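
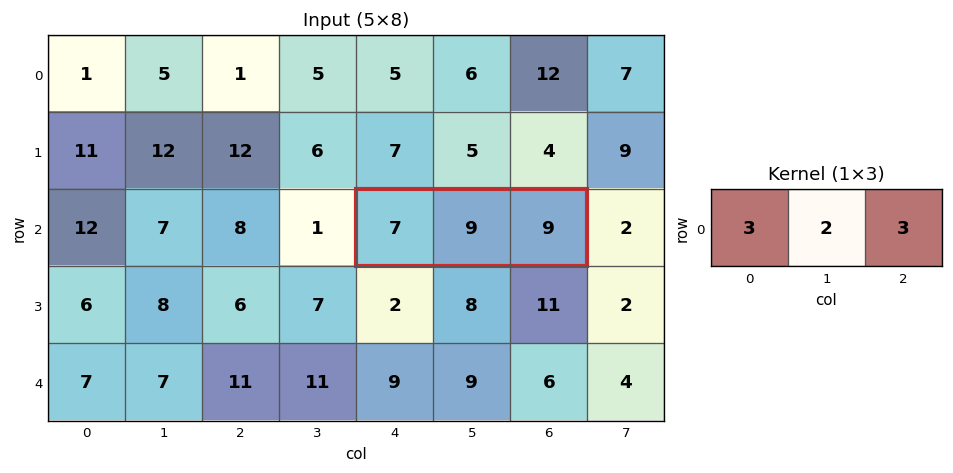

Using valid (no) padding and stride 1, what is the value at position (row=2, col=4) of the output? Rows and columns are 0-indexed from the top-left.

The receptive field on the input at this output position is [7 9 9]. Elementwise product with the kernel and sum: 7·3 + 9·2 + 9·3.

66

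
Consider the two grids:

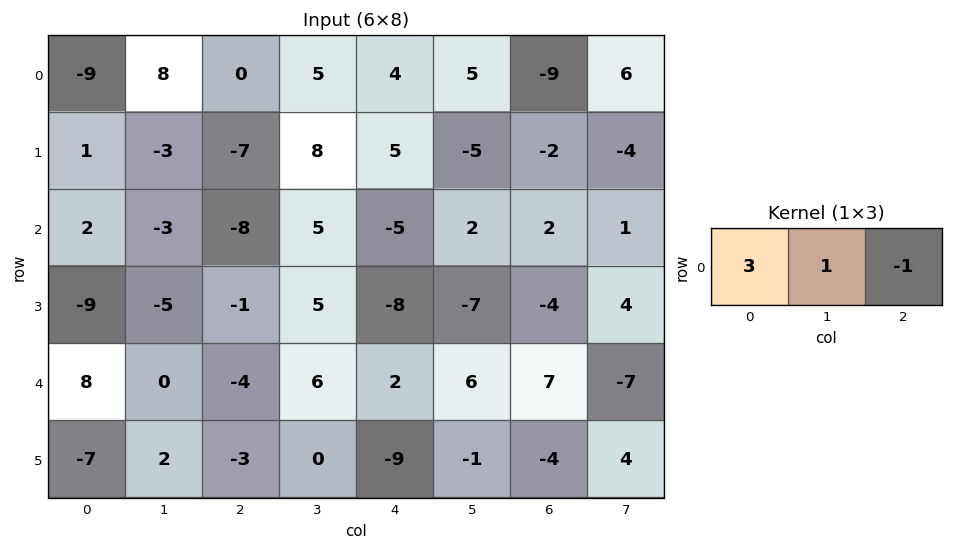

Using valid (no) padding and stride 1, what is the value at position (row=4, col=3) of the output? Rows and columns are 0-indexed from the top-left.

14

The receptive field on the input at this output position is [6 2 6]. Elementwise product with the kernel and sum: 6·3 + 2·1 + 6·-1.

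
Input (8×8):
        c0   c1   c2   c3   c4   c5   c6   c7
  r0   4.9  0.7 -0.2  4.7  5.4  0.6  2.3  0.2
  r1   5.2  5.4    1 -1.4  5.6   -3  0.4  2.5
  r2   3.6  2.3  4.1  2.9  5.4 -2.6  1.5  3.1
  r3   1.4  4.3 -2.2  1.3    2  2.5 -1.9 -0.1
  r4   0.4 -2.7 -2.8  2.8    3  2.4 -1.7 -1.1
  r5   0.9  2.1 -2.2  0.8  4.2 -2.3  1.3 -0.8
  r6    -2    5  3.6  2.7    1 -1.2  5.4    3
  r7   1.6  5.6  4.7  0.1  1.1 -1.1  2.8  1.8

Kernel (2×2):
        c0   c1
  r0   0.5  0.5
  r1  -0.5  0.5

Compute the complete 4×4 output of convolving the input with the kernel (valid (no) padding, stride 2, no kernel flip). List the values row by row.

Output[0,0]: The receptive field on the input at this output position is [4.9 0.7 / 5.2 5.4]. Elementwise product with the kernel and sum: 4.9·0.5 + 0.7·0.5 + 5.2·-0.5 + 5.4·0.5.

2.9 1.05 -1.3 2.3
4.4 5.25 1.65 3.2
-0.55 1.5 -0.55 -2.45
3.5 0.85 -1.2 3.7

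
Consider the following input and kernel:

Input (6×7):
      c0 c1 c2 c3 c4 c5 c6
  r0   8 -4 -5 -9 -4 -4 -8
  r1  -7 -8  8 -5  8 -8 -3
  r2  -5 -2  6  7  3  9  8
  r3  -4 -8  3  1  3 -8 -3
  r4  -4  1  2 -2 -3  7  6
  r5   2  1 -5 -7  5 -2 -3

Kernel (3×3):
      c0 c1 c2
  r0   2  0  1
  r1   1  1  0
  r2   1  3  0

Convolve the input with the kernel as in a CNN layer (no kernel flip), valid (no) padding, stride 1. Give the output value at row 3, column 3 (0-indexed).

-3

The receptive field on the input at this output position is [1 3 -8 / -2 -3 7 / -7 5 -2]. Elementwise product with the kernel and sum: 1·2 + -8·1 + -2·1 + -3·1 + -7·1 + 5·3.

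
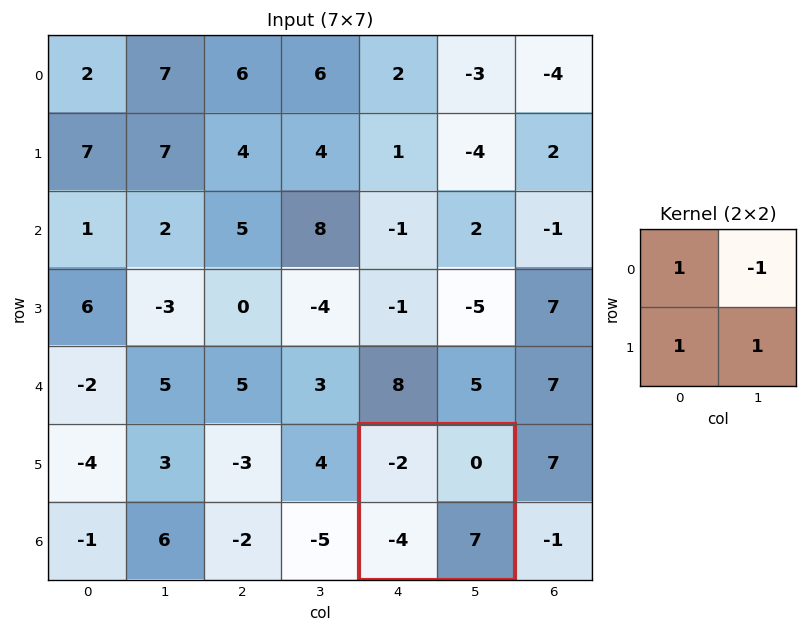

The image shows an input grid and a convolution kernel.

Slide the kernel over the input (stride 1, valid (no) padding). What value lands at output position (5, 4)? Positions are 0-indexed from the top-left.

1

The receptive field on the input at this output position is [-2 0 / -4 7]. Elementwise product with the kernel and sum: -2·1 + 0·-1 + -4·1 + 7·1.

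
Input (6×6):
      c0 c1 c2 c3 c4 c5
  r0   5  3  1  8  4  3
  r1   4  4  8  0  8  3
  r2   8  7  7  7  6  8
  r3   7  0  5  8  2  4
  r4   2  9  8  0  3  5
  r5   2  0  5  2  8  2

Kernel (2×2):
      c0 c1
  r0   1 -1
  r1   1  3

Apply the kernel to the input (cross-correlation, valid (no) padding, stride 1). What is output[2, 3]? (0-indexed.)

15

The receptive field on the input at this output position is [7 6 / 8 2]. Elementwise product with the kernel and sum: 7·1 + 6·-1 + 8·1 + 2·3.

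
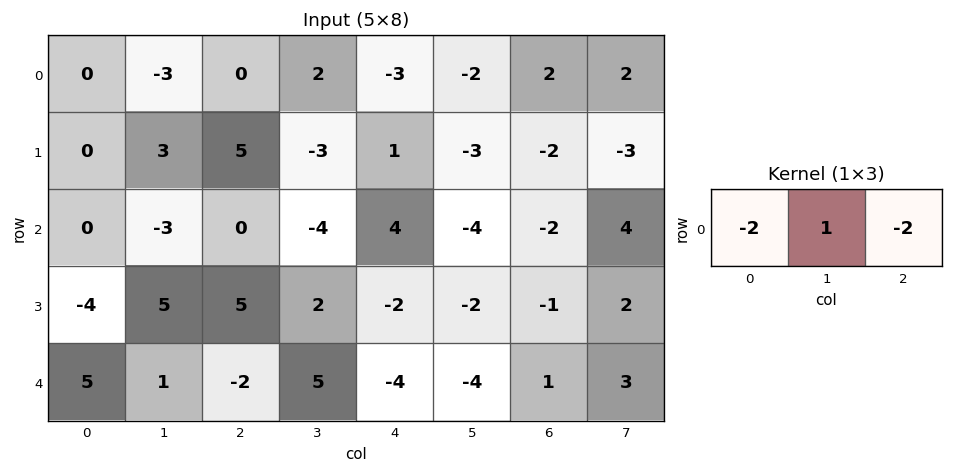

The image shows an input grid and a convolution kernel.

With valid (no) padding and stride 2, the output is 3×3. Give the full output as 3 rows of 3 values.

-3 8 0
-3 -12 -8
-5 17 2

Output[0,0]: The receptive field on the input at this output position is [0 -3 0]. Elementwise product with the kernel and sum: 0·-2 + -3·1 + 0·-2.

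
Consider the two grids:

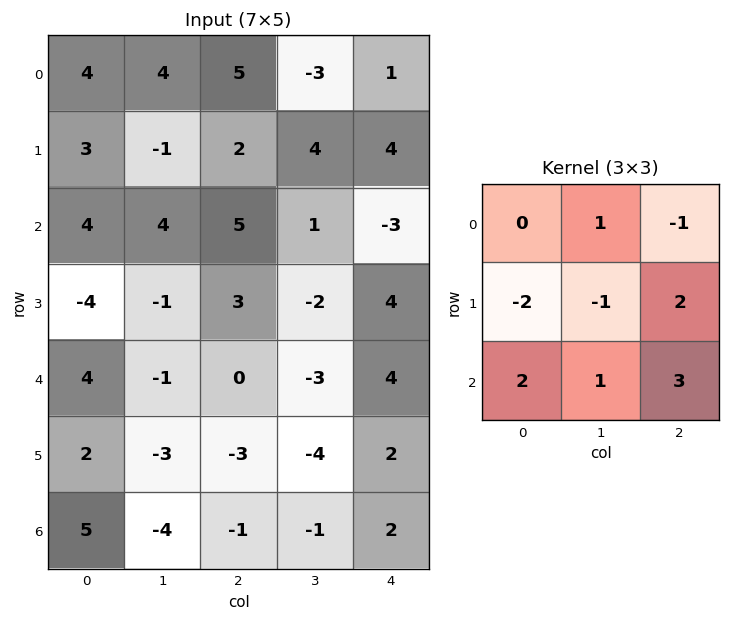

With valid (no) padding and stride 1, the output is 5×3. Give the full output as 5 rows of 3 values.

Output[0,0]: The receptive field on the input at this output position is [4 4 5 / 3 -1 2 / 4 4 5]. Elementwise product with the kernel and sum: 4·1 + 5·-1 + 3·-2 + -1·-1 + 2·2 + 4·2 + 4·1 + 5·3.

25 32 -2
-5 -18 -1
21 -12 17
-19 -20 1
-5 -8 10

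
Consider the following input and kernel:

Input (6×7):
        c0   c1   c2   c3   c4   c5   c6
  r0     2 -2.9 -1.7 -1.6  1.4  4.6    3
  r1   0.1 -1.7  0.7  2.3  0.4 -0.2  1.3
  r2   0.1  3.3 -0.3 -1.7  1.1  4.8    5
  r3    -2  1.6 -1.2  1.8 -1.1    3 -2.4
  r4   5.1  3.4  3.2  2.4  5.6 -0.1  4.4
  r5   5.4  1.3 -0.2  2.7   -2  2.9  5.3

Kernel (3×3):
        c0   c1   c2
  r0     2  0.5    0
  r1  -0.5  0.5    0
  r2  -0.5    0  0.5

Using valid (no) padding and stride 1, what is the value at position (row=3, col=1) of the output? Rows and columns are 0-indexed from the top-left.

The receptive field on the input at this output position is [1.6 -1.2 1.8 / 3.4 3.2 2.4 / 1.3 -0.2 2.7]. Elementwise product with the kernel and sum: 1.6·2 + -1.2·0.5 + 3.4·-0.5 + 3.2·0.5 + 1.3·-0.5 + 2.7·0.5.

3.2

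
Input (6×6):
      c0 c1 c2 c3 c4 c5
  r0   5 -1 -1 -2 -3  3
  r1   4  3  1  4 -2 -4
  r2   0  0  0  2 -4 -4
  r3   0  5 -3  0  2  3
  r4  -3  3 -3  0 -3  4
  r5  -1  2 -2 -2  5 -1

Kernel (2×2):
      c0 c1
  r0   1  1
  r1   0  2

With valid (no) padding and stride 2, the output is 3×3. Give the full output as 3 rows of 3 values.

10 5 -8
10 2 -2
4 -7 -1

Output[0,0]: The receptive field on the input at this output position is [5 -1 / 4 3]. Elementwise product with the kernel and sum: 5·1 + -1·1 + 3·2.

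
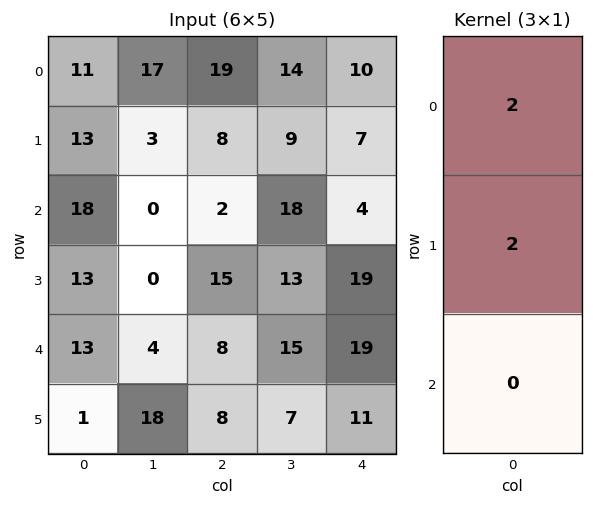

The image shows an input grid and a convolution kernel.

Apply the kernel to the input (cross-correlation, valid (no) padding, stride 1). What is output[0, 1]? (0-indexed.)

The receptive field on the input at this output position is [17 / 3 / 0]. Elementwise product with the kernel and sum: 17·2 + 3·2.

40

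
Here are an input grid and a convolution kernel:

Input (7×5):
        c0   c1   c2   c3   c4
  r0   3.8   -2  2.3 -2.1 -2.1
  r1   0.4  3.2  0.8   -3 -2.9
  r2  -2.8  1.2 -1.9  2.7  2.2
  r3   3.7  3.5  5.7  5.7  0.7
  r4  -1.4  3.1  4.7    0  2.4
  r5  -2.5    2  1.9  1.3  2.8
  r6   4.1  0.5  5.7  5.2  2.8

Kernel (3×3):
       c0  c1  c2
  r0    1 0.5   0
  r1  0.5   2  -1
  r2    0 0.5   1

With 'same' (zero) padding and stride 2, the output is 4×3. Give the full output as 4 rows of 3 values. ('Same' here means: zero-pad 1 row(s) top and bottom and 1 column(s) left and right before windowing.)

Output[0,0]: The receptive field on the zero-padded input at this output position is [0 0 0 / 0 3.8 -2 / 0 0.4 3.2]. Elementwise product with the kernel and sum: 0·1 + 0·0.5 + 0·0.5 + 3.8·2 + -2·-1 + 0.4·0.5 + 3.2·1.

13 3.1 -6.7
-1.25 6.25 1.65
-3.3 19.55 12.25
6.45 9.4 10.9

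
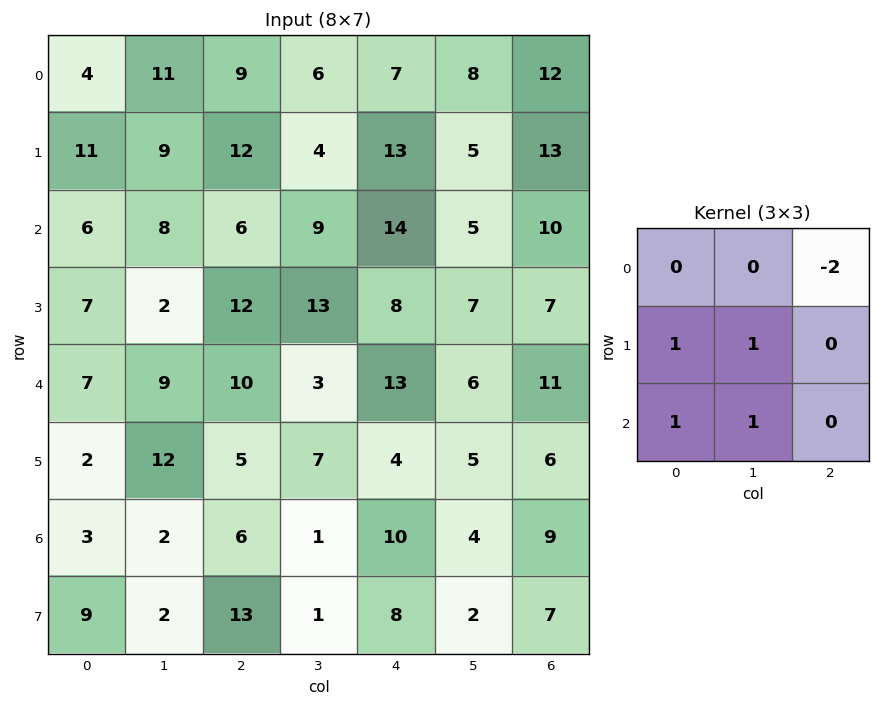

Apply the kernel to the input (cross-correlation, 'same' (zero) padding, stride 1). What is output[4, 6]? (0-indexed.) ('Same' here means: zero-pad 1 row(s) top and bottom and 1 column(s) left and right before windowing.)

The receptive field on the zero-padded input at this output position is [7 7 0 / 6 11 0 / 5 6 0]. Elementwise product with the kernel and sum: 0·-2 + 6·1 + 11·1 + 5·1 + 6·1.

28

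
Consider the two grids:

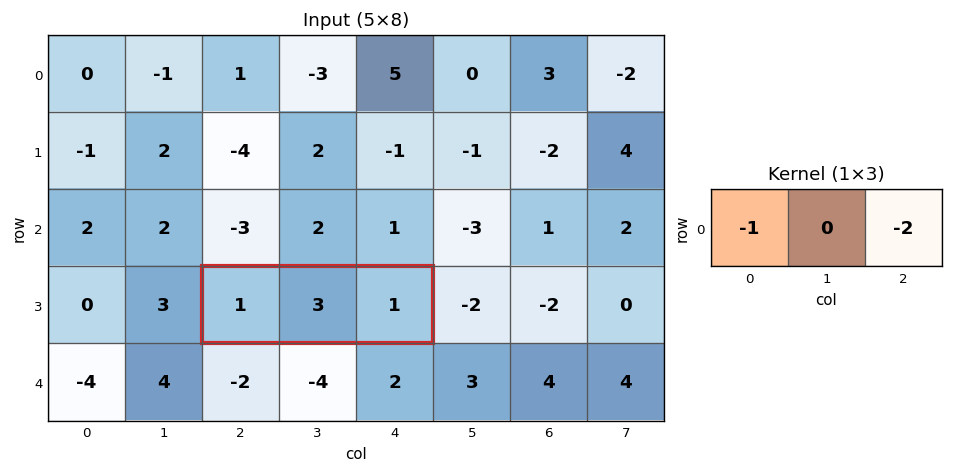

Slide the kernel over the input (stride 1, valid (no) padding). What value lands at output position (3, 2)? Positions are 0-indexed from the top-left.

-3

The receptive field on the input at this output position is [1 3 1]. Elementwise product with the kernel and sum: 1·-1 + 1·-2.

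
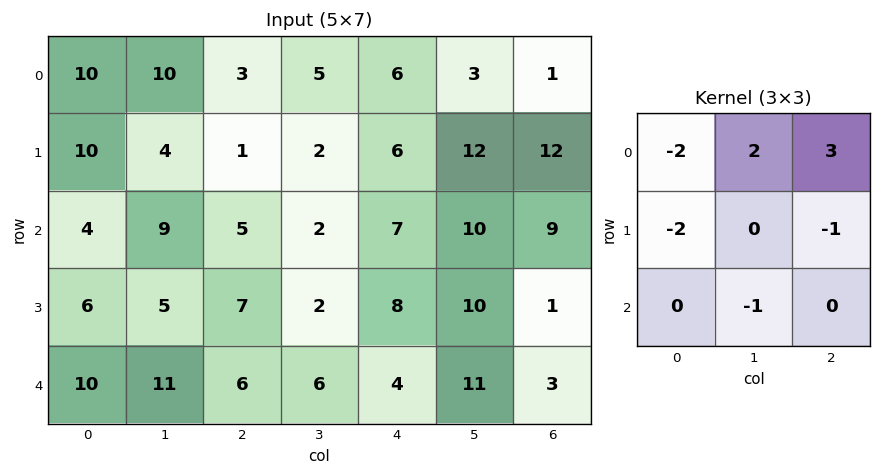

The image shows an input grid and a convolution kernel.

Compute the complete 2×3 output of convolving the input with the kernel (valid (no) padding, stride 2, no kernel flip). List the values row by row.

Output[0,0]: The receptive field on the input at this output position is [10 10 3 / 10 4 1 / 4 9 5]. Elementwise product with the kernel and sum: 10·-2 + 10·2 + 3·3 + 10·-2 + 1·-1 + 9·-1.

-21 12 -37
-5 -13 5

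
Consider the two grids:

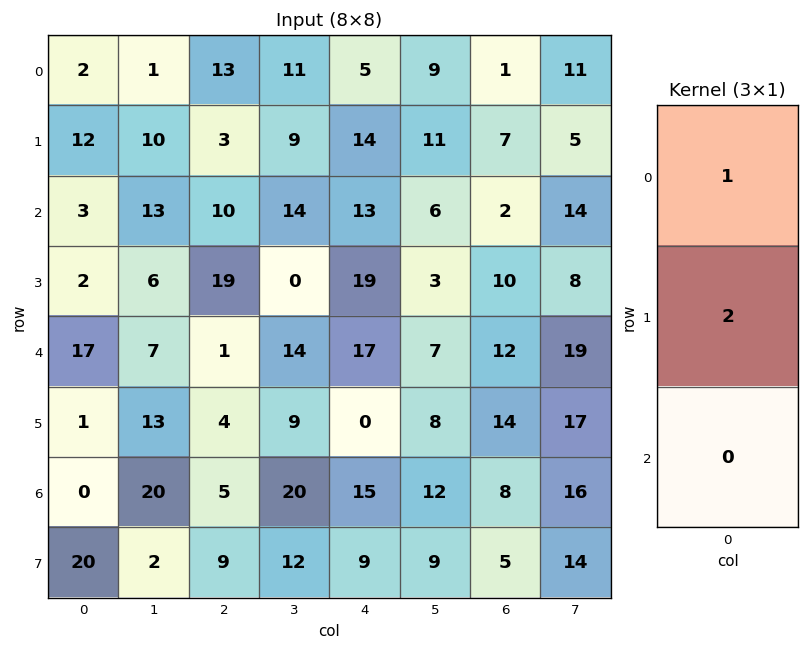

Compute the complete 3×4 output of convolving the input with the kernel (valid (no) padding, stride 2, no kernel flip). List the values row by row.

Output[0,0]: The receptive field on the input at this output position is [2 / 12 / 3]. Elementwise product with the kernel and sum: 2·1 + 12·2.
Output[0,1]: The receptive field on the input at this output position is [13 / 3 / 10]. Elementwise product with the kernel and sum: 13·1 + 3·2.

26 19 33 15
7 48 51 22
19 9 17 40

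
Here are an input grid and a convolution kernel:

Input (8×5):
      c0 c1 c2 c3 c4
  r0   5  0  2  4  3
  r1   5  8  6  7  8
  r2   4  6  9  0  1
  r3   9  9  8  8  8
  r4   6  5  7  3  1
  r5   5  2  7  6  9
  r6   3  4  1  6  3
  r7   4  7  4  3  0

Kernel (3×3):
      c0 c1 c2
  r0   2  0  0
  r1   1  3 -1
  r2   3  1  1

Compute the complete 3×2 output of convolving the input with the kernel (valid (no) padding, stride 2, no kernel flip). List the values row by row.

Output[0,0]: The receptive field on the input at this output position is [5 0 2 / 5 8 6 / 4 6 9]. Elementwise product with the kernel and sum: 5·2 + 5·1 + 8·3 + 6·-1 + 4·3 + 6·1 + 9·1.
Output[0,1]: The receptive field on the input at this output position is [2 4 3 / 6 7 8 / 9 0 1]. Elementwise product with the kernel and sum: 2·2 + 6·1 + 7·3 + 8·-1 + 9·3 + 0·1 + 1·1.

60 51
66 67
30 42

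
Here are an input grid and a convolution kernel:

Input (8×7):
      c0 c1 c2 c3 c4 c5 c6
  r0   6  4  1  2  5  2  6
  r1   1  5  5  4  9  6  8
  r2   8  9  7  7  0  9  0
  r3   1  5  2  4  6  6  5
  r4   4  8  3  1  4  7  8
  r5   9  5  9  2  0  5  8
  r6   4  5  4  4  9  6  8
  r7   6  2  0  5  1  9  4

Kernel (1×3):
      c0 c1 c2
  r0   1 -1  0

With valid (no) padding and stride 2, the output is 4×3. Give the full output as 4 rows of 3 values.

Output[0,0]: The receptive field on the input at this output position is [6 4 1]. Elementwise product with the kernel and sum: 6·1 + 4·-1.
Output[0,1]: The receptive field on the input at this output position is [1 2 5]. Elementwise product with the kernel and sum: 1·1 + 2·-1.

2 -1 3
-1 0 -9
-4 2 -3
-1 0 3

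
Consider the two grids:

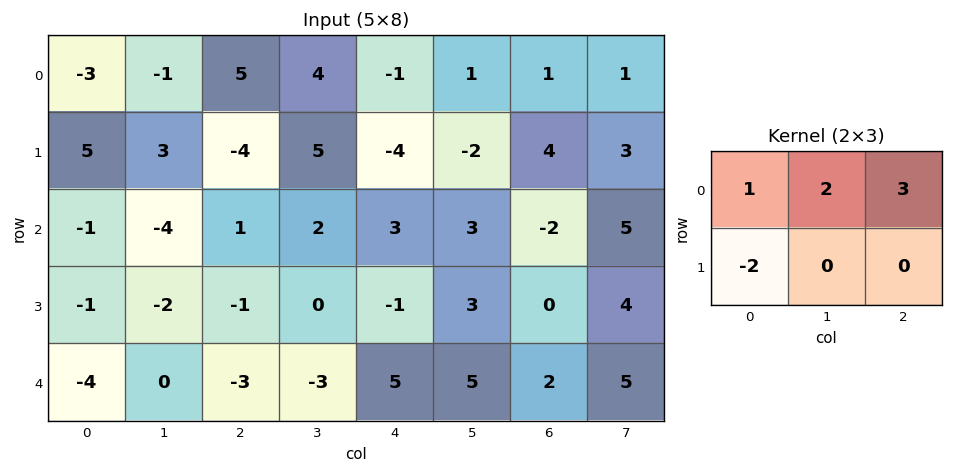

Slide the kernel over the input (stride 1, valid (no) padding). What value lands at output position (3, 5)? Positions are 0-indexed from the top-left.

The receptive field on the input at this output position is [3 0 4 / 5 2 5]. Elementwise product with the kernel and sum: 3·1 + 0·2 + 4·3 + 5·-2.

5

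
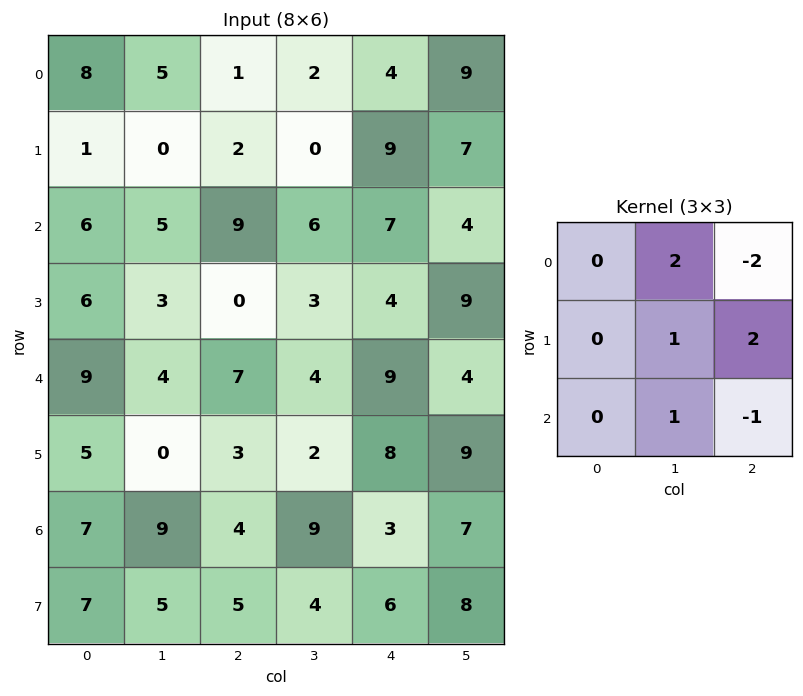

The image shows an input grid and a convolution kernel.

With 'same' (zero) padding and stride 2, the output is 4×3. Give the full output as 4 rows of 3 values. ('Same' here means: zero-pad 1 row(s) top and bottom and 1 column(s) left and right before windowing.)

Output[0,0]: The receptive field on the zero-padded input at this output position is [0 0 0 / 0 8 5 / 0 1 0]. Elementwise product with the kernel and sum: 0·2 + 0·-2 + 8·1 + 5·2 + 1·1 + 0·-1.
Output[0,1]: The receptive field on the zero-padded input at this output position is [0 0 0 / 5 1 2 / 0 2 0]. Elementwise product with the kernel and sum: 0·2 + 0·-2 + 1·1 + 2·2 + 2·1 + 0·-1.

19 7 24
21 22 14
28 10 6
37 25 13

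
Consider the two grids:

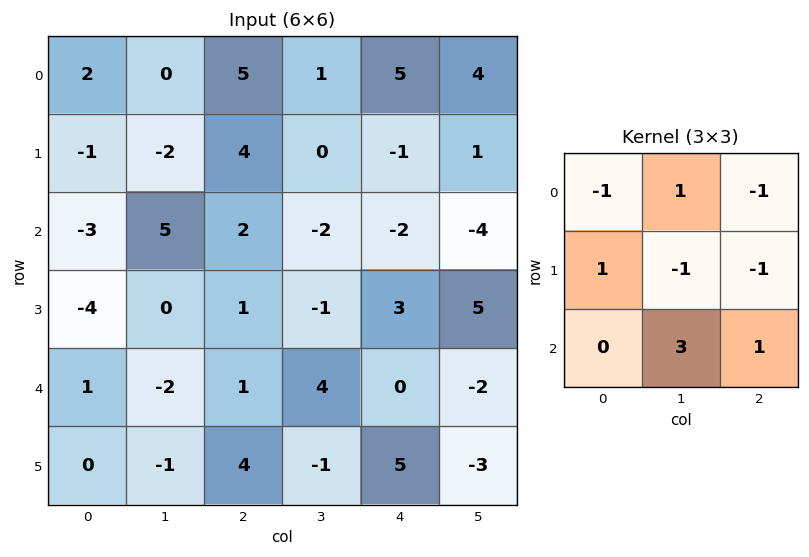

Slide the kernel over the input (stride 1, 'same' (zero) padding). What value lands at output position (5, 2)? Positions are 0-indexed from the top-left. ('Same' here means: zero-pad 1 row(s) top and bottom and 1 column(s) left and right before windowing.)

-5

The receptive field on the zero-padded input at this output position is [-2 1 4 / -1 4 -1 / 0 0 0]. Elementwise product with the kernel and sum: -2·-1 + 1·1 + 4·-1 + -1·1 + 4·-1 + -1·-1 + 0·3 + 0·1.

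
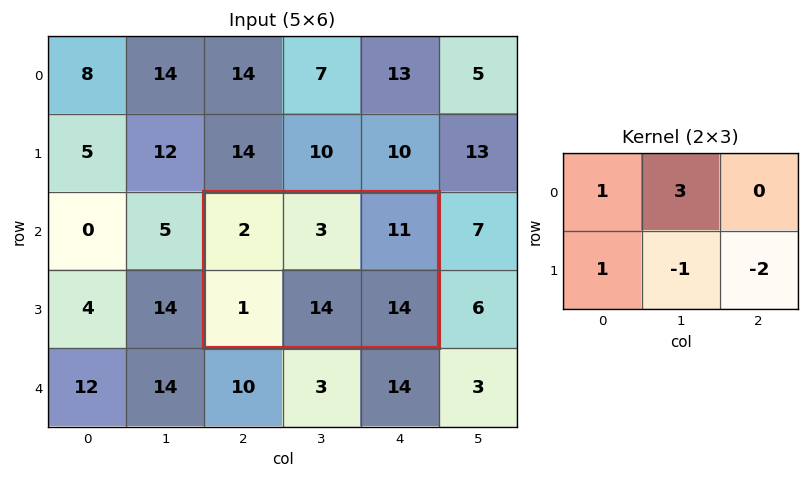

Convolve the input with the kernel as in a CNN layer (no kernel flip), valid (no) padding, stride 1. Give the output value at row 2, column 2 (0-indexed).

-30

The receptive field on the input at this output position is [2 3 11 / 1 14 14]. Elementwise product with the kernel and sum: 2·1 + 3·3 + 1·1 + 14·-1 + 14·-2.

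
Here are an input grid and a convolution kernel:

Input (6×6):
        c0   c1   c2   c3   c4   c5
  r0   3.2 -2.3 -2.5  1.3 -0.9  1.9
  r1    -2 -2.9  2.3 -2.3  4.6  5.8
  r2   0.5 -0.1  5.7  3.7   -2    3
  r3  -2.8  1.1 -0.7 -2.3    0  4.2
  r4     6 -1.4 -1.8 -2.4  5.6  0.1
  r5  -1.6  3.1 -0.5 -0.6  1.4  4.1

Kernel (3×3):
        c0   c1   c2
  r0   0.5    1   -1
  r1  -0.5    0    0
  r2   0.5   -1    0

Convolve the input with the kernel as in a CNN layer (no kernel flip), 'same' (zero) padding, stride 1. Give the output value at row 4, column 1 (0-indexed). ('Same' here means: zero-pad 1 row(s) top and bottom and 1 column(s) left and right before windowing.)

The receptive field on the zero-padded input at this output position is [-2.8 1.1 -0.7 / 6 -1.4 -1.8 / -1.6 3.1 -0.5]. Elementwise product with the kernel and sum: -2.8·0.5 + 1.1·1 + -0.7·-1 + 6·-0.5 + -1.6·0.5 + 3.1·-1.

-6.5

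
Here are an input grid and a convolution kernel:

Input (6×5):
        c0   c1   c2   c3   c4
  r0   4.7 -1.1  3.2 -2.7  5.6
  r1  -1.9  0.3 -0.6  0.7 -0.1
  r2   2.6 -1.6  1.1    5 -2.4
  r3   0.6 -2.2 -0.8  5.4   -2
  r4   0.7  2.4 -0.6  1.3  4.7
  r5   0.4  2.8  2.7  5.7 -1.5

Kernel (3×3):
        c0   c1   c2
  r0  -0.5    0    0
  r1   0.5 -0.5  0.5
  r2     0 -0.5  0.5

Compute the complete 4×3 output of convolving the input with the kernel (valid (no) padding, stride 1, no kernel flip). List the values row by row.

-2.4 3.3 -6
4.3 4.1 -6.55
-1.8 3.75 -2.95
-1.5 4.75 -1.8

Output[0,0]: The receptive field on the input at this output position is [4.7 -1.1 3.2 / -1.9 0.3 -0.6 / 2.6 -1.6 1.1]. Elementwise product with the kernel and sum: 4.7·-0.5 + -1.9·0.5 + 0.3·-0.5 + -0.6·0.5 + -1.6·-0.5 + 1.1·0.5.
Output[0,1]: The receptive field on the input at this output position is [-1.1 3.2 -2.7 / 0.3 -0.6 0.7 / -1.6 1.1 5]. Elementwise product with the kernel and sum: -1.1·-0.5 + 0.3·0.5 + -0.6·-0.5 + 0.7·0.5 + 1.1·-0.5 + 5·0.5.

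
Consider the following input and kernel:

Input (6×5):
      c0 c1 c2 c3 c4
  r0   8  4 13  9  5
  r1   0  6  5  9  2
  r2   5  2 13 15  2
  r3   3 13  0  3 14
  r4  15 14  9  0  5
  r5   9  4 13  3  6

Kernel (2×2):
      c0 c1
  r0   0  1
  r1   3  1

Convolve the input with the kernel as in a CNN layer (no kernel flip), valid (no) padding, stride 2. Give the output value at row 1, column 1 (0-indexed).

The receptive field on the input at this output position is [13 15 / 0 3]. Elementwise product with the kernel and sum: 15·1 + 0·3 + 3·1.

18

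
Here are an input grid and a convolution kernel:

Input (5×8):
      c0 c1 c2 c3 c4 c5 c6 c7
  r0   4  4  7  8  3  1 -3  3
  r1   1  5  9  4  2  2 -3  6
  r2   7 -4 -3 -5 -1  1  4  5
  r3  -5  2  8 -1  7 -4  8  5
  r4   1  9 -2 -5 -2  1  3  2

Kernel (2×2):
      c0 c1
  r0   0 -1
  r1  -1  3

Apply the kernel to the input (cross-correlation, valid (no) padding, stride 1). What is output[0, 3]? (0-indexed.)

-1

The receptive field on the input at this output position is [8 3 / 4 2]. Elementwise product with the kernel and sum: 3·-1 + 4·-1 + 2·3.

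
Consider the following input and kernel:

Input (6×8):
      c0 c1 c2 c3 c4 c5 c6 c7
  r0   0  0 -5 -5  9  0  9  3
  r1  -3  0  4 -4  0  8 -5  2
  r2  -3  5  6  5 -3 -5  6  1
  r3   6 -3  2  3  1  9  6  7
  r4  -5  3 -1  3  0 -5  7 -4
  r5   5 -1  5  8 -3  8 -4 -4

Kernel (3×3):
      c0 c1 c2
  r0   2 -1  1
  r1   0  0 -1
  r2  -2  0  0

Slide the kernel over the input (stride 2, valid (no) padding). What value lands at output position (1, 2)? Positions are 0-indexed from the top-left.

The receptive field on the input at this output position is [-3 -5 6 / 1 9 6 / 0 -5 7]. Elementwise product with the kernel and sum: -3·2 + -5·-1 + 6·1 + 6·-1 + 0·-2.

-1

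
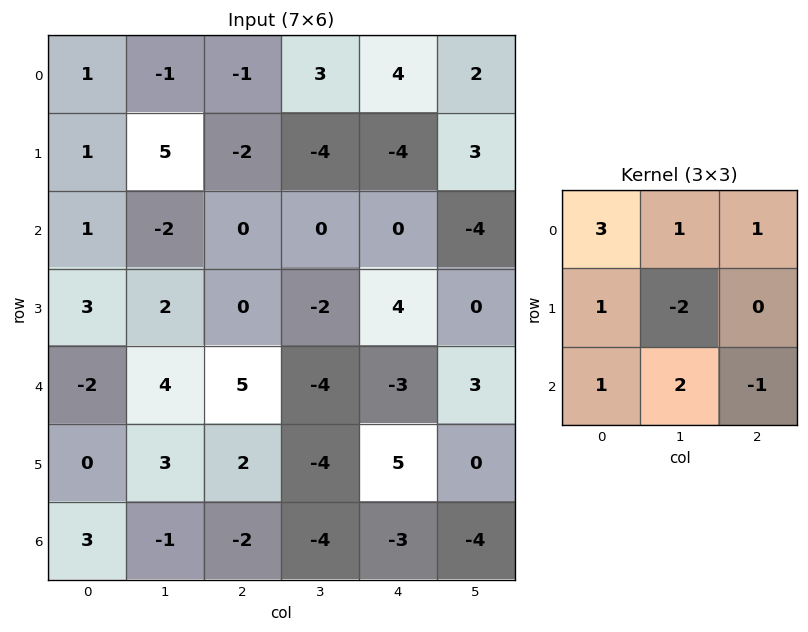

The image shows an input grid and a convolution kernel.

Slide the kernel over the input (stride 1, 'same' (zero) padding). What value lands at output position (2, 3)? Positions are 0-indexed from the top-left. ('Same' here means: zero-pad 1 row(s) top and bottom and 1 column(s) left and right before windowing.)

The receptive field on the zero-padded input at this output position is [-2 -4 -4 / 0 0 0 / 0 -2 4]. Elementwise product with the kernel and sum: -2·3 + -4·1 + -4·1 + 0·1 + 0·-2 + 0·1 + -2·2 + 4·-1.

-22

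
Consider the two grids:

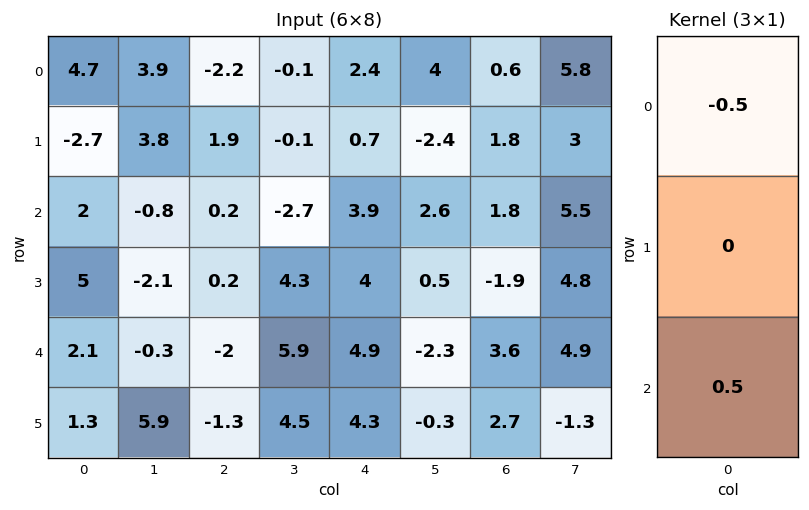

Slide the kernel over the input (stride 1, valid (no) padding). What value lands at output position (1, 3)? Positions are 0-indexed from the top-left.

The receptive field on the input at this output position is [-0.1 / -2.7 / 4.3]. Elementwise product with the kernel and sum: -0.1·-0.5 + 4.3·0.5.

2.2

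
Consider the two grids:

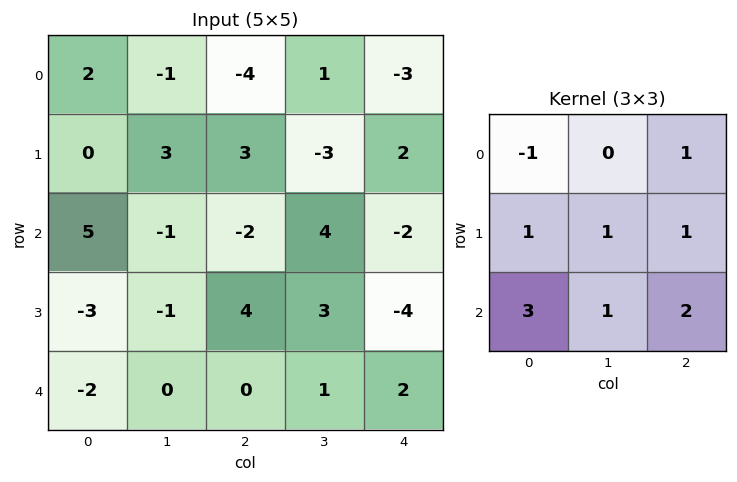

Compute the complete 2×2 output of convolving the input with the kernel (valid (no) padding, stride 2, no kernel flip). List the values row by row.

Output[0,0]: The receptive field on the input at this output position is [2 -1 -4 / 0 3 3 / 5 -1 -2]. Elementwise product with the kernel and sum: 2·-1 + -4·1 + 0·1 + 3·1 + 3·1 + 5·3 + -1·1 + -2·2.
Output[0,1]: The receptive field on the input at this output position is [-4 1 -3 / 3 -3 2 / -2 4 -2]. Elementwise product with the kernel and sum: -4·-1 + -3·1 + 3·1 + -3·1 + 2·1 + -2·3 + 4·1 + -2·2.

10 -3
-13 8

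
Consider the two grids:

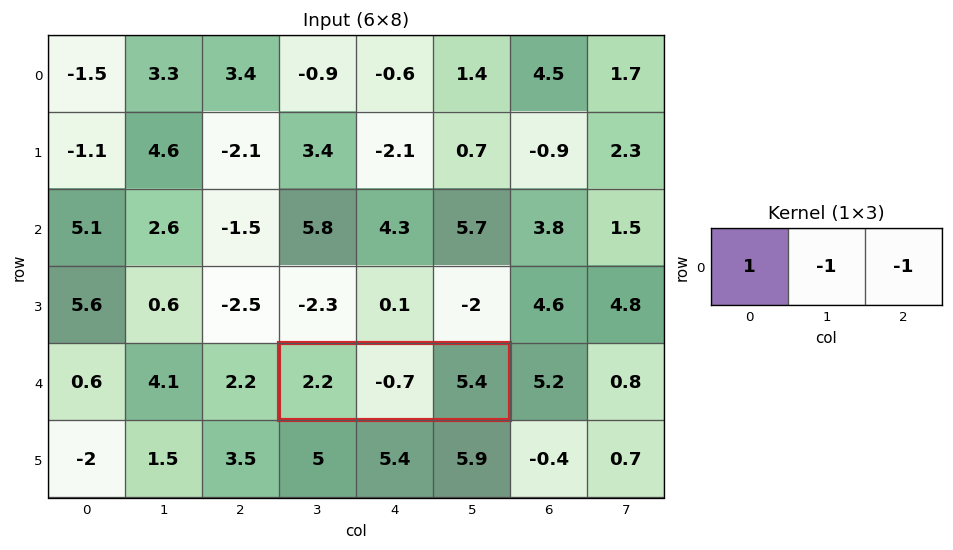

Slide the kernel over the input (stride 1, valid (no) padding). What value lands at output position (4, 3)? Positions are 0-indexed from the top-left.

The receptive field on the input at this output position is [2.2 -0.7 5.4]. Elementwise product with the kernel and sum: 2.2·1 + -0.7·-1 + 5.4·-1.

-2.5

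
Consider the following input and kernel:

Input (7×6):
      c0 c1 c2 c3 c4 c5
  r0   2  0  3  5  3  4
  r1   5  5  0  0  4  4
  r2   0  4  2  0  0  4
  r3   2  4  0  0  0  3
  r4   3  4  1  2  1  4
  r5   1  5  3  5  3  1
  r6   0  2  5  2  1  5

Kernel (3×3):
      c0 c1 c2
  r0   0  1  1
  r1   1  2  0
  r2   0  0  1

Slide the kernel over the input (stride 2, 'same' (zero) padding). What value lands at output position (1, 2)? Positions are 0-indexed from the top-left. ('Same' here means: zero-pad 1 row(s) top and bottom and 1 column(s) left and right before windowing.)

11

The receptive field on the zero-padded input at this output position is [0 4 4 / 0 0 4 / 0 0 3]. Elementwise product with the kernel and sum: 4·1 + 4·1 + 0·1 + 0·2 + 3·1.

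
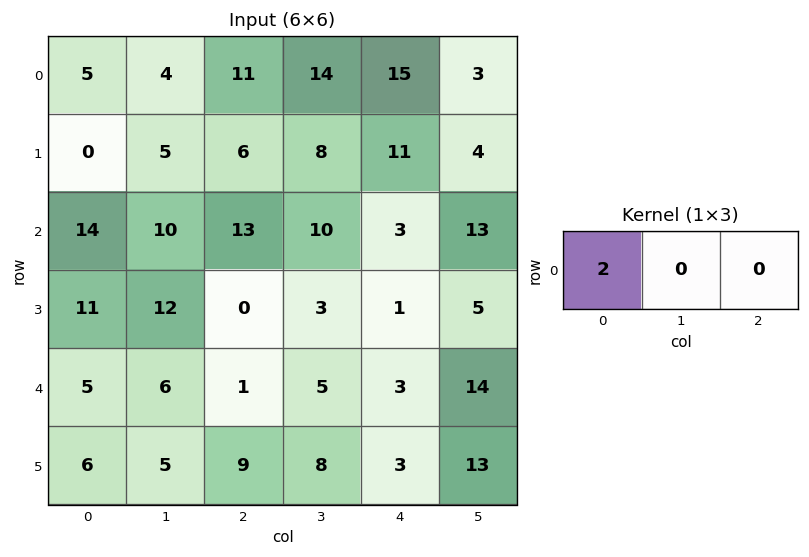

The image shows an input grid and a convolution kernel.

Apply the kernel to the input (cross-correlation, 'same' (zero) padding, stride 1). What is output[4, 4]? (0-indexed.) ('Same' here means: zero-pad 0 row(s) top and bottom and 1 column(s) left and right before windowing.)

The receptive field on the zero-padded input at this output position is [5 3 14]. Elementwise product with the kernel and sum: 5·2.

10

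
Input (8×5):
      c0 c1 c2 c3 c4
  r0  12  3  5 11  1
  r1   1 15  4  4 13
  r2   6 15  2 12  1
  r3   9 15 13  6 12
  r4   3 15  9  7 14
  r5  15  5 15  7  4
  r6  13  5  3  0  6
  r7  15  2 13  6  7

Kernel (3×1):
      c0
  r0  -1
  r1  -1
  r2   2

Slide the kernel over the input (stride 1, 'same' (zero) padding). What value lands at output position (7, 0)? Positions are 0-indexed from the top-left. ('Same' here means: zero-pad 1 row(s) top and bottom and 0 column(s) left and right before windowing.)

The receptive field on the zero-padded input at this output position is [13 / 15 / 0]. Elementwise product with the kernel and sum: 13·-1 + 15·-1 + 0·2.

-28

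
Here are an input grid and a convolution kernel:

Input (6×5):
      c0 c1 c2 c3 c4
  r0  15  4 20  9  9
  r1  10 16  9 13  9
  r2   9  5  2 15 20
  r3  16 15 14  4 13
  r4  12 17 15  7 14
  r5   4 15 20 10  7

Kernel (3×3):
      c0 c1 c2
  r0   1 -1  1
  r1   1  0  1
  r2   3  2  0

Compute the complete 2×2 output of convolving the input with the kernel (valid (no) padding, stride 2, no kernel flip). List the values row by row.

Output[0,0]: The receptive field on the input at this output position is [15 4 20 / 10 16 9 / 9 5 2]. Elementwise product with the kernel and sum: 15·1 + 4·-1 + 20·1 + 10·1 + 9·1 + 9·3 + 5·2.

87 74
106 93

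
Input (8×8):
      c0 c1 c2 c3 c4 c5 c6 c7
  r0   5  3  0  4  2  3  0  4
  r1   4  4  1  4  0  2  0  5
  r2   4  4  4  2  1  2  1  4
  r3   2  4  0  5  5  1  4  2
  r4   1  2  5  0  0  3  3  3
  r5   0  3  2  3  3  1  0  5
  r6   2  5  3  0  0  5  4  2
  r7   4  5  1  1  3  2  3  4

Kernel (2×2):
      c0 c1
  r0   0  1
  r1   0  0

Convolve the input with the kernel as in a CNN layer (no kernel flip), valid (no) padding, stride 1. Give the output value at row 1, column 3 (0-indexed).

The receptive field on the input at this output position is [4 0 / 2 1]. Elementwise product with the kernel and sum: 0·1.

0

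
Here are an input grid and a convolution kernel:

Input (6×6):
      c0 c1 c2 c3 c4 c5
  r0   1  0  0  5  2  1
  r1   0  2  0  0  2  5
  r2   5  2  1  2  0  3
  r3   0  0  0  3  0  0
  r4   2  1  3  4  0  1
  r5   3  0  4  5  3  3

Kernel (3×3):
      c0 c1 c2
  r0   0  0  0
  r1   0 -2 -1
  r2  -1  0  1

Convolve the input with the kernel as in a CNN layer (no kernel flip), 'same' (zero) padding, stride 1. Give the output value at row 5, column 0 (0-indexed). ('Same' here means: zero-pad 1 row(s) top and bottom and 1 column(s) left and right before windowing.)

The receptive field on the zero-padded input at this output position is [0 2 1 / 0 3 0 / 0 0 0]. Elementwise product with the kernel and sum: 3·-2 + 0·-1 + 0·-1 + 0·1.

-6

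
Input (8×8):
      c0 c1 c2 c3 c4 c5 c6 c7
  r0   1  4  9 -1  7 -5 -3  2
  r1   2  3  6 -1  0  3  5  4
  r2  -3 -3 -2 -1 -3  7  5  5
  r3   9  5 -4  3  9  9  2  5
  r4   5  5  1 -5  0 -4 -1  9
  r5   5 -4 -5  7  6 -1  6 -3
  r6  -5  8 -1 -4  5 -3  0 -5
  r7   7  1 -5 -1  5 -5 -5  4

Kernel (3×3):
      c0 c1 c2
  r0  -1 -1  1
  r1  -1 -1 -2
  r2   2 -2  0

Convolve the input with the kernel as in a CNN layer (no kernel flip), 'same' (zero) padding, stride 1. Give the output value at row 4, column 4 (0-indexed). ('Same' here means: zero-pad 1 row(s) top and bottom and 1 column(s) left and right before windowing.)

The receptive field on the zero-padded input at this output position is [3 9 9 / -5 0 -4 / 7 6 -1]. Elementwise product with the kernel and sum: 3·-1 + 9·-1 + 9·1 + -5·-1 + 0·-1 + -4·-2 + 7·2 + 6·-2.

12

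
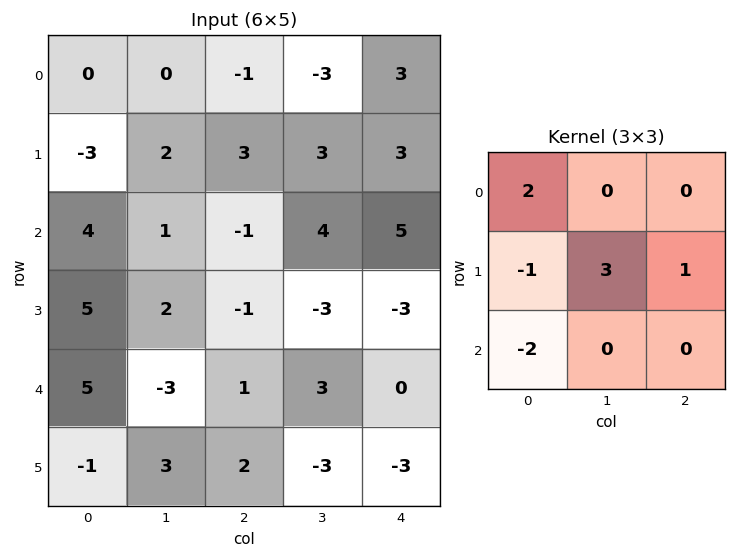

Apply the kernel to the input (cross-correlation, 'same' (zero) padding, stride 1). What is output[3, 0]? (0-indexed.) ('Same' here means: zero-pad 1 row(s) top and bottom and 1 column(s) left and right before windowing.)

The receptive field on the zero-padded input at this output position is [0 4 1 / 0 5 2 / 0 5 -3]. Elementwise product with the kernel and sum: 0·2 + 0·-1 + 5·3 + 2·1 + 0·-2.

17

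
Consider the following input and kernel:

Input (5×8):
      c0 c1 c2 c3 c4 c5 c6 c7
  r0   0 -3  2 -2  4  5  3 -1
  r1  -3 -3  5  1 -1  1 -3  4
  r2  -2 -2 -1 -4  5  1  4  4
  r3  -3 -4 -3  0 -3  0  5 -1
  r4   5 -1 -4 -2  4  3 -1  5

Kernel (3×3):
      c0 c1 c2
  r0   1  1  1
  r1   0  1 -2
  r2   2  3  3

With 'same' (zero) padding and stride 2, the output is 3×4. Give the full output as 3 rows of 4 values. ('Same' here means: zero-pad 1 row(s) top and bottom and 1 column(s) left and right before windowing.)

-12 18 -4 10
-25 -7 -5 10
0 -7 -5 -7

Output[0,0]: The receptive field on the zero-padded input at this output position is [0 0 0 / 0 0 -3 / 0 -3 -3]. Elementwise product with the kernel and sum: 0·1 + 0·1 + 0·1 + 0·1 + -3·-2 + 0·2 + -3·3 + -3·3.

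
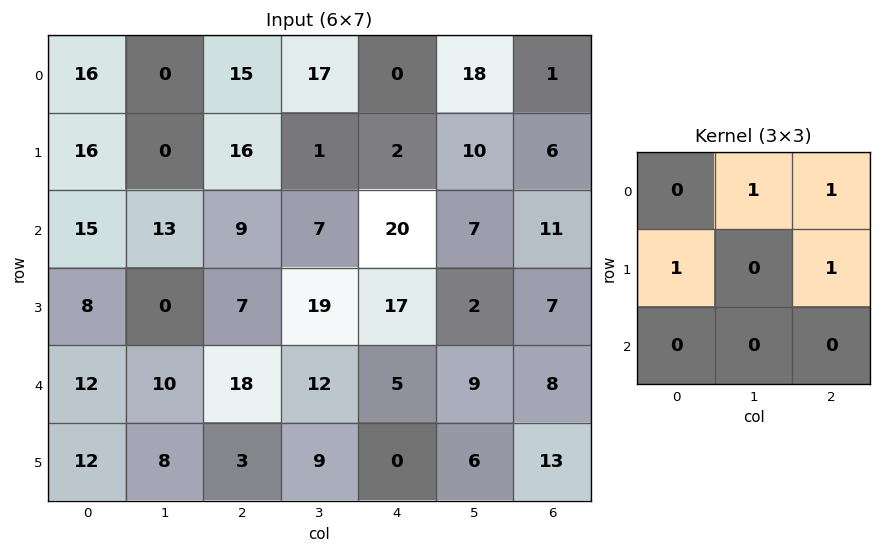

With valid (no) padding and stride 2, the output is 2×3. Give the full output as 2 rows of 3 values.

Output[0,0]: The receptive field on the input at this output position is [16 0 15 / 16 0 16 / 15 13 9]. Elementwise product with the kernel and sum: 0·1 + 15·1 + 16·1 + 16·1.
Output[0,1]: The receptive field on the input at this output position is [15 17 0 / 16 1 2 / 9 7 20]. Elementwise product with the kernel and sum: 17·1 + 0·1 + 16·1 + 2·1.

47 35 27
37 51 42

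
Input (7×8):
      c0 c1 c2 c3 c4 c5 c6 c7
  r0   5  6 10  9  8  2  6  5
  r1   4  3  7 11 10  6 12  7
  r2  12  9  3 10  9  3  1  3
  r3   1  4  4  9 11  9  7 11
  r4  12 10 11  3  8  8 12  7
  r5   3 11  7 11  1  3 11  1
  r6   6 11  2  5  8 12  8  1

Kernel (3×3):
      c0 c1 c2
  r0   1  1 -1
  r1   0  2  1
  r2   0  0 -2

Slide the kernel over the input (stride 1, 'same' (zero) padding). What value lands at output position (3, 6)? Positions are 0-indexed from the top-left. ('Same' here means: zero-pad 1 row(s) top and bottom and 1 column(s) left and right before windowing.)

12

The receptive field on the zero-padded input at this output position is [3 1 3 / 9 7 11 / 8 12 7]. Elementwise product with the kernel and sum: 3·1 + 1·1 + 3·-1 + 7·2 + 11·1 + 7·-2.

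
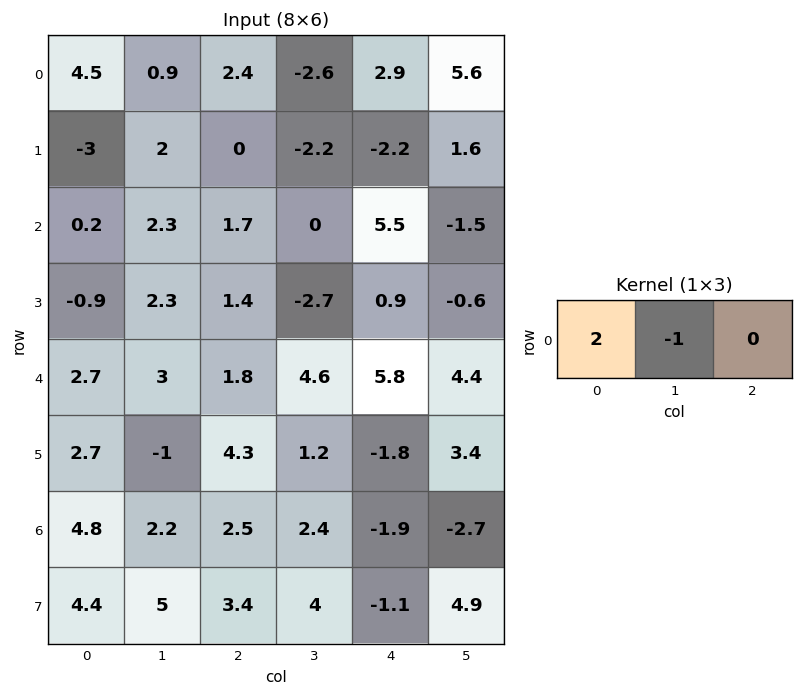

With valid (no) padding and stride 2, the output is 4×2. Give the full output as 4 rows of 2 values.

Output[0,0]: The receptive field on the input at this output position is [4.5 0.9 2.4]. Elementwise product with the kernel and sum: 4.5·2 + 0.9·-1.

8.1 7.4
-1.9 3.4
2.4 -1
7.4 2.6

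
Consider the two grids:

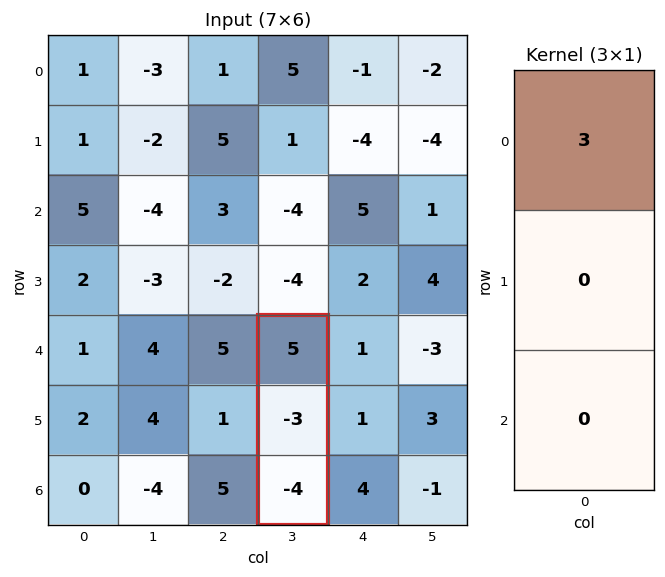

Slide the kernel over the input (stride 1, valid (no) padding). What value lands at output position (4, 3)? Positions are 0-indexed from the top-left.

15

The receptive field on the input at this output position is [5 / -3 / -4]. Elementwise product with the kernel and sum: 5·3.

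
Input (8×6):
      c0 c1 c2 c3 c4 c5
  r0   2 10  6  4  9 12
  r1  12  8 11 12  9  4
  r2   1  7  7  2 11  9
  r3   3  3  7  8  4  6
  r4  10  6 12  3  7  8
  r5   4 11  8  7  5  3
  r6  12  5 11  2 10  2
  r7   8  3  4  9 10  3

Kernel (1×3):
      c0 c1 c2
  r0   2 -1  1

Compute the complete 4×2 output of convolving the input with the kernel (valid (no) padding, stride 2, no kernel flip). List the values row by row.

0 17
2 23
26 28
30 30

Output[0,0]: The receptive field on the input at this output position is [2 10 6]. Elementwise product with the kernel and sum: 2·2 + 10·-1 + 6·1.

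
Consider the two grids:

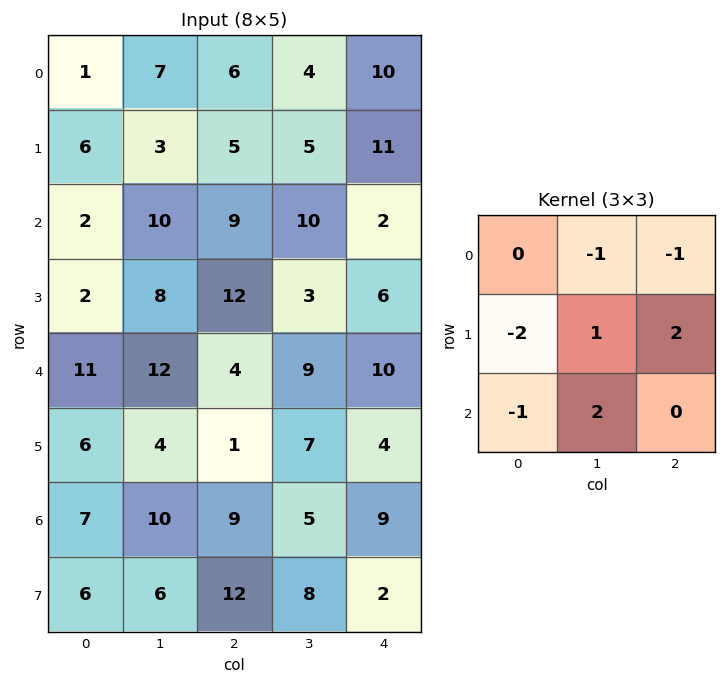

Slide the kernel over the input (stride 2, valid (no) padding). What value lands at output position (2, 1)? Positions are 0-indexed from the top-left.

-5

The receptive field on the input at this output position is [4 9 10 / 1 7 4 / 9 5 9]. Elementwise product with the kernel and sum: 9·-1 + 10·-1 + 1·-2 + 7·1 + 4·2 + 9·-1 + 5·2.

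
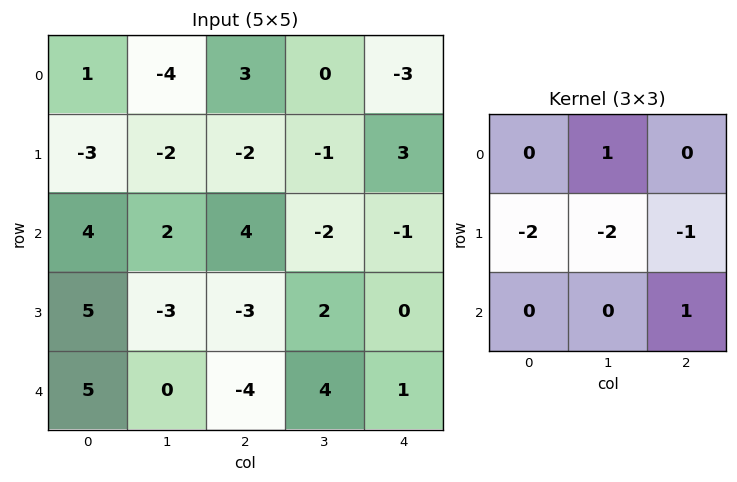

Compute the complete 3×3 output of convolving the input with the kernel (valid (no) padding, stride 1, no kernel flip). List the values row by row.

Output[0,0]: The receptive field on the input at this output position is [1 -4 3 / -3 -2 -2 / 4 2 4]. Elementwise product with the kernel and sum: -4·1 + -3·-2 + -2·-2 + -2·-1 + 4·1.

12 10 2
-21 -10 -4
-3 18 1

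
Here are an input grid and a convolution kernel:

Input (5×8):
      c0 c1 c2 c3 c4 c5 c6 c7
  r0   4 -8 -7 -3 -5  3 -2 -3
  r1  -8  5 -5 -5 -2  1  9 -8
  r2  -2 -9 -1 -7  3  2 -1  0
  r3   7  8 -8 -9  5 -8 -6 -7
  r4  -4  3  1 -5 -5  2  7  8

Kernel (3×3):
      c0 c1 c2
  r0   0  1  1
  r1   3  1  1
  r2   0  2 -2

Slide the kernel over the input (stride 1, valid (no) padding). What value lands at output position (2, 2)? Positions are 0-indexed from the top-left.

-32

The receptive field on the input at this output position is [-1 -7 3 / -8 -9 5 / 1 -5 -5]. Elementwise product with the kernel and sum: -7·1 + 3·1 + -8·3 + -9·1 + 5·1 + -5·2 + -5·-2.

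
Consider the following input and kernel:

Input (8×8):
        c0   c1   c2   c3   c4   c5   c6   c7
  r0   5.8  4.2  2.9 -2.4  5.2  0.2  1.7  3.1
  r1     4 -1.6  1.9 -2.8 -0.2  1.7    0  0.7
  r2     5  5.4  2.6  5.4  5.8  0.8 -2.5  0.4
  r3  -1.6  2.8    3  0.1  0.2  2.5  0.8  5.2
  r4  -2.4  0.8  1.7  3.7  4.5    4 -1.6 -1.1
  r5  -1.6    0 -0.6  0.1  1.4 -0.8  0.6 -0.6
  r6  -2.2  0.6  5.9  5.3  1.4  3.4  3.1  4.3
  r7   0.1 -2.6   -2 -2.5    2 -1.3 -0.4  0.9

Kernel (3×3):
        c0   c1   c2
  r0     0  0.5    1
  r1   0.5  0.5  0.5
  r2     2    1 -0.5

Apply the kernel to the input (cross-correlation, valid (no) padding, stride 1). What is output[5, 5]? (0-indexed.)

The receptive field on the input at this output position is [-0.8 0.6 -0.6 / 3.4 3.1 4.3 / -1.3 -0.4 0.9]. Elementwise product with the kernel and sum: 0.6·0.5 + -0.6·1 + 3.4·0.5 + 3.1·0.5 + 4.3·0.5 + -1.3·2 + -0.4·1 + 0.9·-0.5.

1.65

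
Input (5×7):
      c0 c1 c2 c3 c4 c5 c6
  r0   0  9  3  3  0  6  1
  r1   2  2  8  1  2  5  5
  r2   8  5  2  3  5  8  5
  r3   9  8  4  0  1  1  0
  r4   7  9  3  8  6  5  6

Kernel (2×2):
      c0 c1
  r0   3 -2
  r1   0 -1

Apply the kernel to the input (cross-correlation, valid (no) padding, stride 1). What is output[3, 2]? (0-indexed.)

The receptive field on the input at this output position is [4 0 / 3 8]. Elementwise product with the kernel and sum: 4·3 + 0·-2 + 8·-1.

4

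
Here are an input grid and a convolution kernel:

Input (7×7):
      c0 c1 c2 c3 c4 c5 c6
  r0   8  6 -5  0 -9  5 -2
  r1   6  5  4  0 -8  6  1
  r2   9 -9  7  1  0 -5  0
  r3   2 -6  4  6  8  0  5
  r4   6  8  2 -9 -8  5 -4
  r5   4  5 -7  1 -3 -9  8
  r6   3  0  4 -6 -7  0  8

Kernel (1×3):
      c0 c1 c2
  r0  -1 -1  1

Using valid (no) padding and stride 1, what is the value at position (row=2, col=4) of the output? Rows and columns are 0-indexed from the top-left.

5

The receptive field on the input at this output position is [0 -5 0]. Elementwise product with the kernel and sum: 0·-1 + -5·-1 + 0·1.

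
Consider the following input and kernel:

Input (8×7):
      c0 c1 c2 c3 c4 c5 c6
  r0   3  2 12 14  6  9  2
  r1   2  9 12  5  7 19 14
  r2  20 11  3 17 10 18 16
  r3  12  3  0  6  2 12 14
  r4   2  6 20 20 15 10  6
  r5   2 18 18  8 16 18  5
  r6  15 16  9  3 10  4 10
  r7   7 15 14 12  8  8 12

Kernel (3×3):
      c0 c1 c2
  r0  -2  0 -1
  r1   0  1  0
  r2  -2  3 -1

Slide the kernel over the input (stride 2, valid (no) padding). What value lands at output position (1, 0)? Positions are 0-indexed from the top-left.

-46

The receptive field on the input at this output position is [20 11 3 / 12 3 0 / 2 6 20]. Elementwise product with the kernel and sum: 20·-2 + 3·-1 + 3·1 + 2·-2 + 6·3 + 20·-1.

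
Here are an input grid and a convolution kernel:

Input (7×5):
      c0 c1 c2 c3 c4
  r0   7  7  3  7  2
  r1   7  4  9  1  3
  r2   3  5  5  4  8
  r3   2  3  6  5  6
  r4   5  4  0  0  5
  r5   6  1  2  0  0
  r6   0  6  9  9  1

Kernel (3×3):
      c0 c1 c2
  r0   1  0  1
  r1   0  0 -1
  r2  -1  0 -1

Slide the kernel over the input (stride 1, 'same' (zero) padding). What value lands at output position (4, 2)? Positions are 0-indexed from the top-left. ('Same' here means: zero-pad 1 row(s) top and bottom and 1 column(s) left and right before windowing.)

The receptive field on the zero-padded input at this output position is [3 6 5 / 4 0 0 / 1 2 0]. Elementwise product with the kernel and sum: 3·1 + 5·1 + 0·-1 + 1·-1 + 0·-1.

7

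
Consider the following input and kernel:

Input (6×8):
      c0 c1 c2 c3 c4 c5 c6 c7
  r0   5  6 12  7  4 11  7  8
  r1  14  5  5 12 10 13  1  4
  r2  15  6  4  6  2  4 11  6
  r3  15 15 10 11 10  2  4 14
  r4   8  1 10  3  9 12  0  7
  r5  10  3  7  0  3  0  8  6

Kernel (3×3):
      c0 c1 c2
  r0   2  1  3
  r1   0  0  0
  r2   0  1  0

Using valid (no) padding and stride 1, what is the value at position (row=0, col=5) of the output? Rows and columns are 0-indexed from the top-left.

The receptive field on the input at this output position is [11 7 8 / 13 1 4 / 4 11 6]. Elementwise product with the kernel and sum: 11·2 + 7·1 + 8·3 + 11·1.

64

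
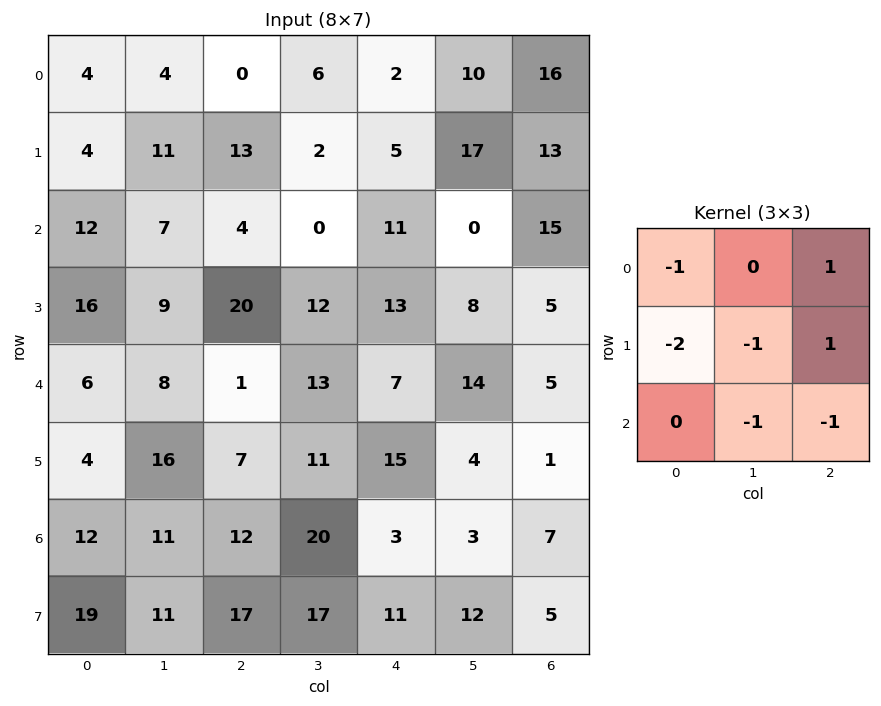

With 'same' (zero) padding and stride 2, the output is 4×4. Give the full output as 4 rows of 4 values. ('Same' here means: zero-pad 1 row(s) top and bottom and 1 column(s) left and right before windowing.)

-15 -17 -26 -49
-19 -59 -17 -37
-9 -19 -42 -42
-15 -53 -70 -22

Output[0,0]: The receptive field on the zero-padded input at this output position is [0 0 0 / 0 4 4 / 0 4 11]. Elementwise product with the kernel and sum: 0·-1 + 0·1 + 0·-2 + 4·-1 + 4·1 + 4·-1 + 11·-1.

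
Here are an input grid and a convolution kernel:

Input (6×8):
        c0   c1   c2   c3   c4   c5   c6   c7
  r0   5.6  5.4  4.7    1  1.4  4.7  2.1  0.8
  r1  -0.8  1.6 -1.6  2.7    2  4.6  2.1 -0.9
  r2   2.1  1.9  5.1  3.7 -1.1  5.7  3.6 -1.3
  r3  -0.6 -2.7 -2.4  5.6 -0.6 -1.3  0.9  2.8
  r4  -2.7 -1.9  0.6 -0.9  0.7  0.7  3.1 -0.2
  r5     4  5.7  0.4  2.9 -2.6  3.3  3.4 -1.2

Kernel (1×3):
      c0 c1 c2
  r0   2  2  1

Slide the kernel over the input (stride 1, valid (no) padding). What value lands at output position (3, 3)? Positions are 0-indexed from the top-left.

The receptive field on the input at this output position is [5.6 -0.6 -1.3]. Elementwise product with the kernel and sum: 5.6·2 + -0.6·2 + -1.3·1.

8.7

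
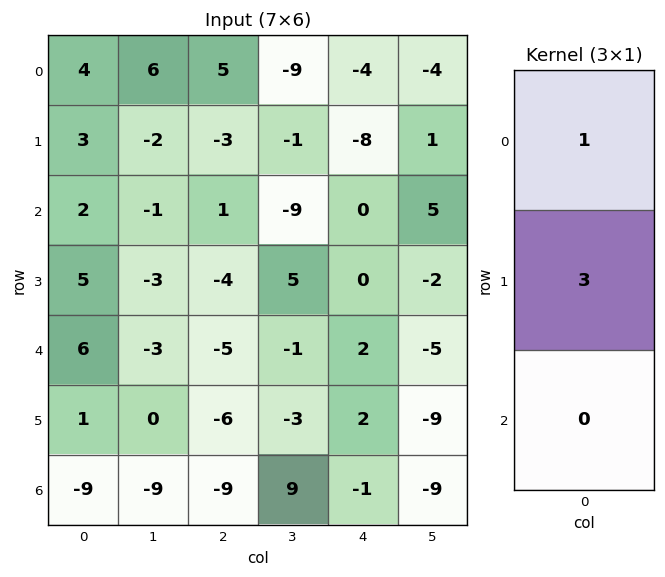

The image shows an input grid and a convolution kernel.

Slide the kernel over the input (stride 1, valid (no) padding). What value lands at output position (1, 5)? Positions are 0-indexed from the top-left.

The receptive field on the input at this output position is [1 / 5 / -2]. Elementwise product with the kernel and sum: 1·1 + 5·3.

16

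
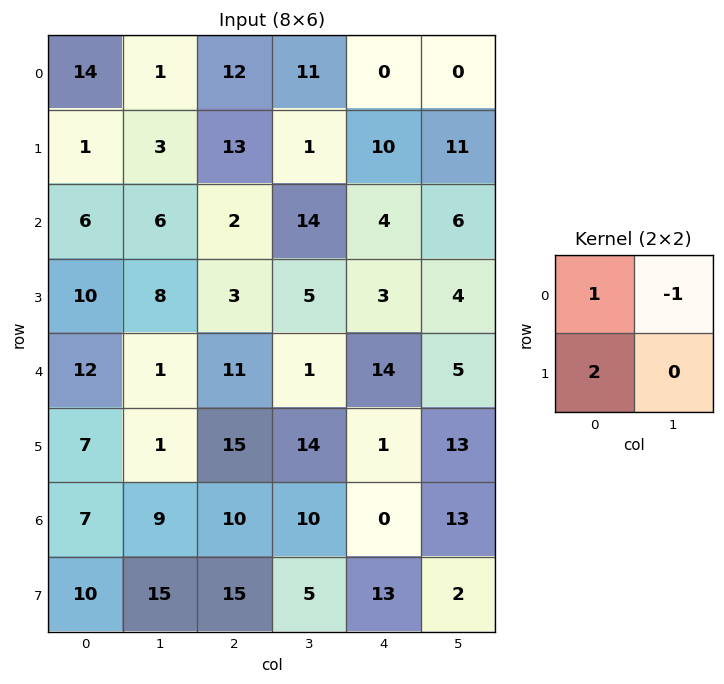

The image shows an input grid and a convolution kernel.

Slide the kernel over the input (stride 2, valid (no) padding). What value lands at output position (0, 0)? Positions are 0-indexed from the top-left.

15

The receptive field on the input at this output position is [14 1 / 1 3]. Elementwise product with the kernel and sum: 14·1 + 1·-1 + 1·2.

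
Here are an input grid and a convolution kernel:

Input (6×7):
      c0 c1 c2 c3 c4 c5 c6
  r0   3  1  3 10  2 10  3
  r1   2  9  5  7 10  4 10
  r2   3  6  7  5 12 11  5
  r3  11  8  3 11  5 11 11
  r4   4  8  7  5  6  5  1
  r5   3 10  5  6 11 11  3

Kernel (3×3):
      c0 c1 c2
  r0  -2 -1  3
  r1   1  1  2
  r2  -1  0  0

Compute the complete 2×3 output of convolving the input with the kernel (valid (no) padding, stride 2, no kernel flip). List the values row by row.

20 15 17
30 34 12

Output[0,0]: The receptive field on the input at this output position is [3 1 3 / 2 9 5 / 3 6 7]. Elementwise product with the kernel and sum: 3·-2 + 1·-1 + 3·3 + 2·1 + 9·1 + 5·2 + 3·-1.
Output[0,1]: The receptive field on the input at this output position is [3 10 2 / 5 7 10 / 7 5 12]. Elementwise product with the kernel and sum: 3·-2 + 10·-1 + 2·3 + 5·1 + 7·1 + 10·2 + 7·-1.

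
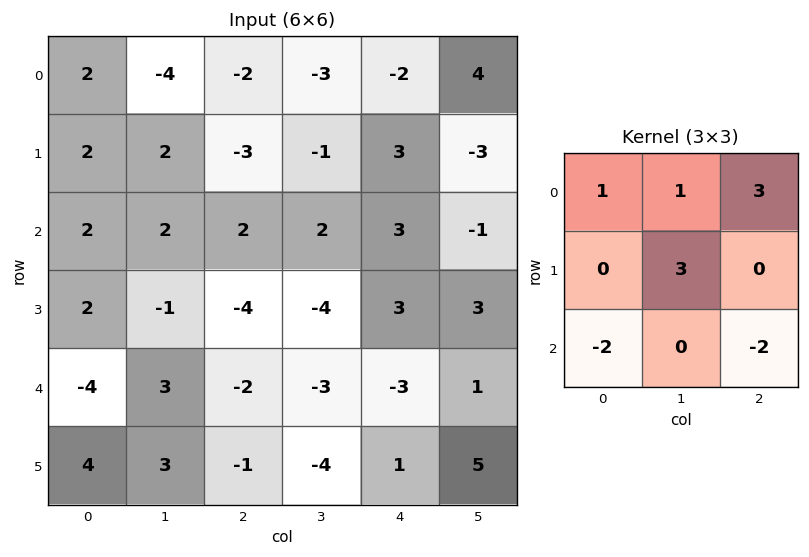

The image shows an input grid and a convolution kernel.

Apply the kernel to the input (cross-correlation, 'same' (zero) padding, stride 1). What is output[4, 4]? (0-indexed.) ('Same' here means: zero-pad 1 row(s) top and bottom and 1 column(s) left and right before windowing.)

The receptive field on the zero-padded input at this output position is [-4 3 3 / -3 -3 1 / -4 1 5]. Elementwise product with the kernel and sum: -4·1 + 3·1 + 3·3 + -3·3 + -4·-2 + 5·-2.

-3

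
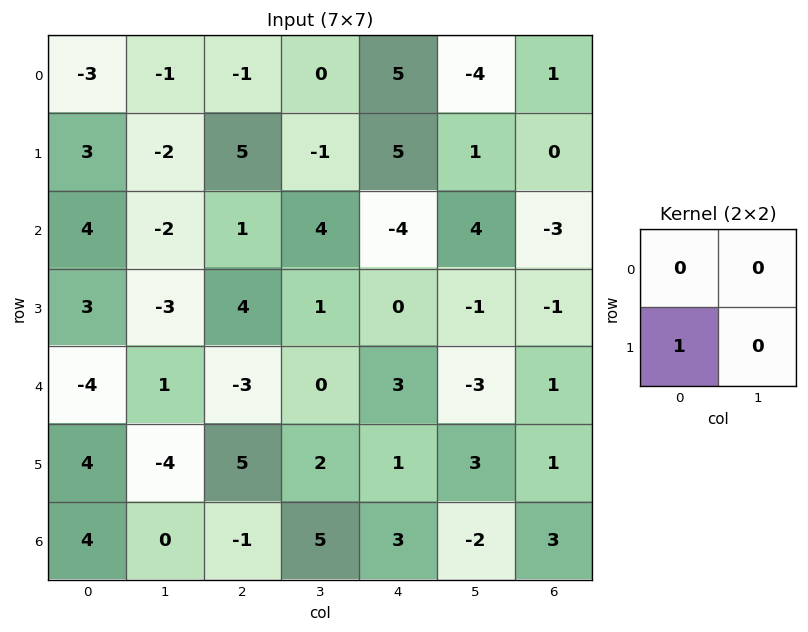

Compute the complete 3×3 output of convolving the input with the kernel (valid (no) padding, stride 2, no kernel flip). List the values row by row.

Output[0,0]: The receptive field on the input at this output position is [-3 -1 / 3 -2]. Elementwise product with the kernel and sum: 3·1.
Output[0,1]: The receptive field on the input at this output position is [-1 0 / 5 -1]. Elementwise product with the kernel and sum: 5·1.

3 5 5
3 4 0
4 5 1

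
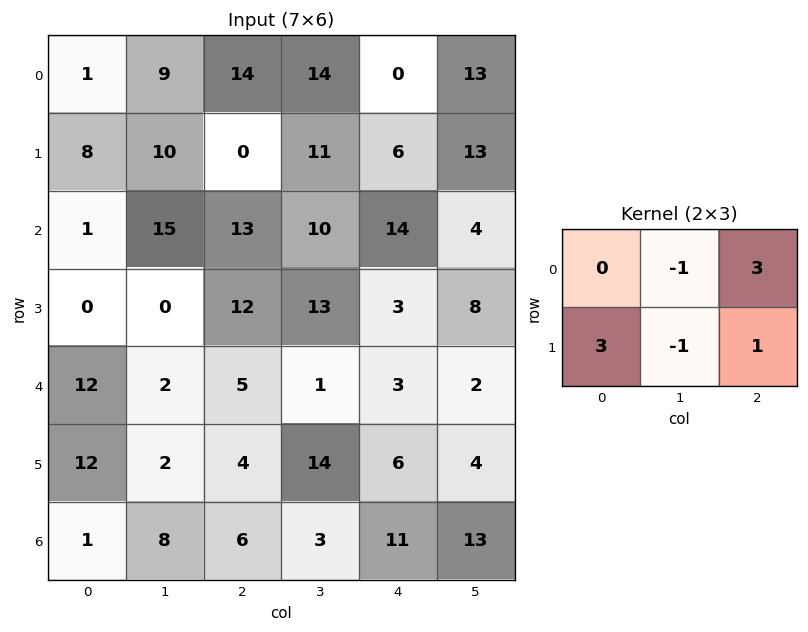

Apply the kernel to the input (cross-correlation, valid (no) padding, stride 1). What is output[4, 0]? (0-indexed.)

51

The receptive field on the input at this output position is [12 2 5 / 12 2 4]. Elementwise product with the kernel and sum: 2·-1 + 5·3 + 12·3 + 2·-1 + 4·1.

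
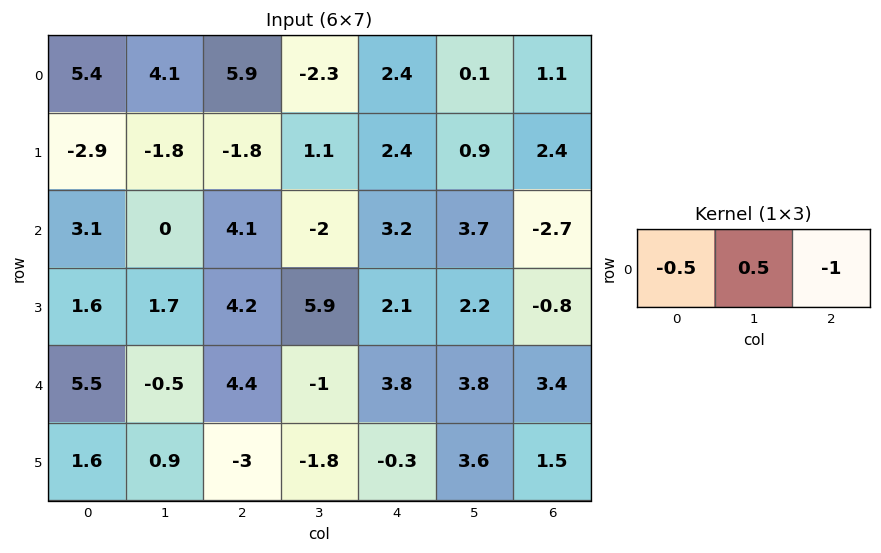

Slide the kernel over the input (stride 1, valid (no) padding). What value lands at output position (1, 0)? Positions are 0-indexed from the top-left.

The receptive field on the input at this output position is [-2.9 -1.8 -1.8]. Elementwise product with the kernel and sum: -2.9·-0.5 + -1.8·0.5 + -1.8·-1.

2.35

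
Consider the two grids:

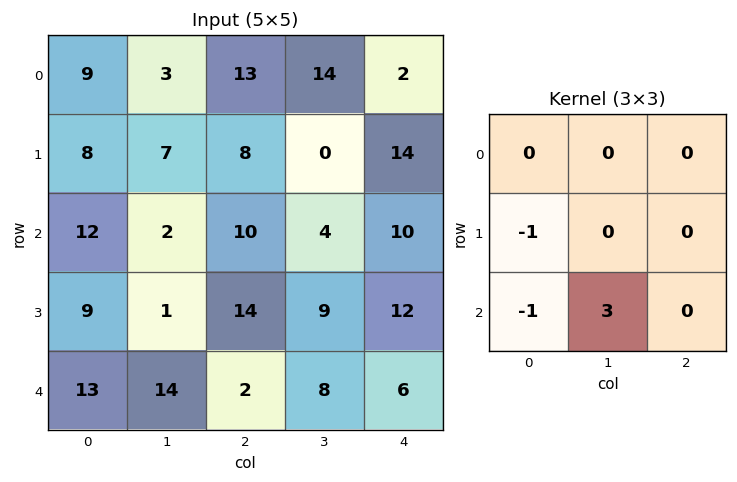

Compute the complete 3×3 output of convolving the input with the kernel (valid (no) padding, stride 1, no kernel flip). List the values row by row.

-14 21 -6
-18 39 3
20 -9 8

Output[0,0]: The receptive field on the input at this output position is [9 3 13 / 8 7 8 / 12 2 10]. Elementwise product with the kernel and sum: 8·-1 + 12·-1 + 2·3.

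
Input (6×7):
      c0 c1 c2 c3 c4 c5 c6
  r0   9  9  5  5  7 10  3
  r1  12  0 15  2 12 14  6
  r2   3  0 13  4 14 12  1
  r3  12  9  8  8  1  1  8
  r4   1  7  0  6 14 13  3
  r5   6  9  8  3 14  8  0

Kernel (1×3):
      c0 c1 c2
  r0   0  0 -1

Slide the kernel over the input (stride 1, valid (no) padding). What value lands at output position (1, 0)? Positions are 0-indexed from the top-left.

-15

The receptive field on the input at this output position is [12 0 15]. Elementwise product with the kernel and sum: 15·-1.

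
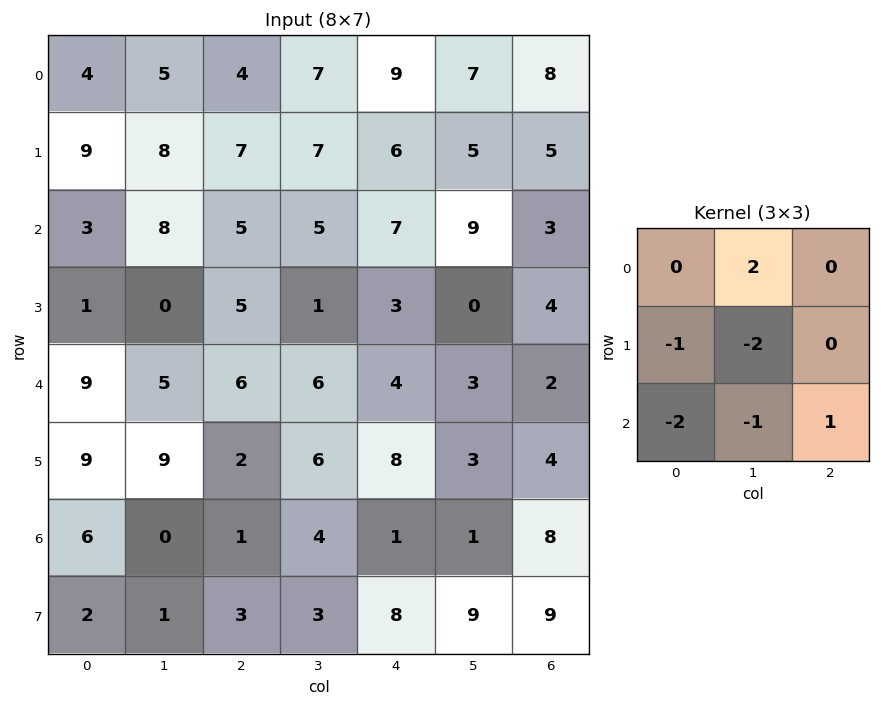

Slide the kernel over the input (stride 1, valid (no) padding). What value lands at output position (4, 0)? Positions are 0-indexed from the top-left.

-28

The receptive field on the input at this output position is [9 5 6 / 9 9 2 / 6 0 1]. Elementwise product with the kernel and sum: 5·2 + 9·-1 + 9·-2 + 6·-2 + 0·-1 + 1·1.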